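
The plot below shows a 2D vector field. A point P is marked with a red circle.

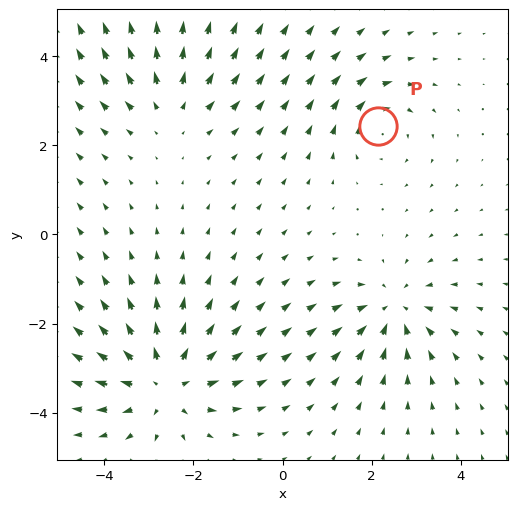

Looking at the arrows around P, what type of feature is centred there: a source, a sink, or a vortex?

At P (2.1, 2.4) the arrows circulate clockwise. Divergence ≈0, curl about -3 — near-zero divergence with nonzero curl is a vortex.

vortex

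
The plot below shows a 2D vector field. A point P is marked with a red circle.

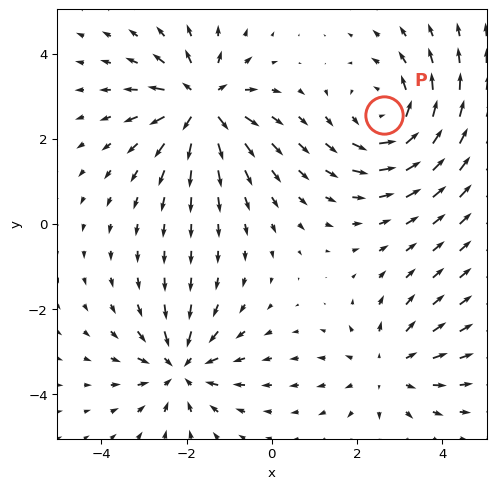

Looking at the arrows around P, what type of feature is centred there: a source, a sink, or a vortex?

At P (2.6, 2.5) the arrows circulate counterclockwise. Divergence ≈0, curl about +4 — near-zero divergence with nonzero curl is a vortex.

vortex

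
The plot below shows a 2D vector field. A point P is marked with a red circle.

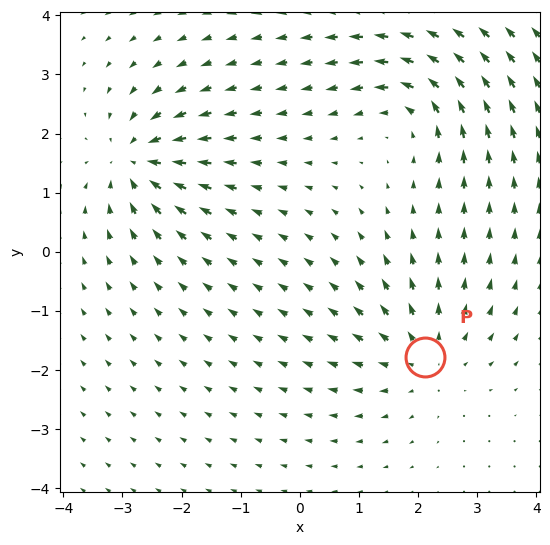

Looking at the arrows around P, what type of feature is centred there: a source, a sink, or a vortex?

source

At P (2.1, -1.8) the arrows spread outward. Divergence about +4, curl ≈0 — positive divergence with near-zero curl is a source.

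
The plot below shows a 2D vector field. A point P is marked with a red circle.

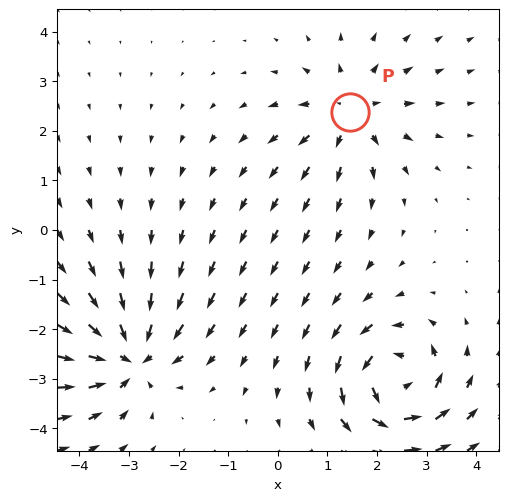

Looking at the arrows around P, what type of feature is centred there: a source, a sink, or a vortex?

source

At P (1.5, 2.4) the arrows spread outward. Divergence about +4, curl ≈0 — positive divergence with near-zero curl is a source.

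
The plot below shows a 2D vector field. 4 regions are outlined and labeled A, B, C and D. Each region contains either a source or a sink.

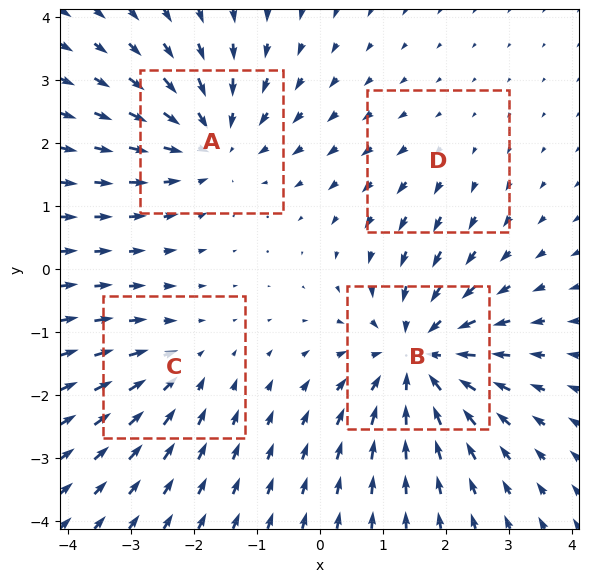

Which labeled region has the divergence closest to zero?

D

Divergence at each region's feature centre — A: about -5, B: about -6, C: about -3, D: about +2. Region D is closest to zero.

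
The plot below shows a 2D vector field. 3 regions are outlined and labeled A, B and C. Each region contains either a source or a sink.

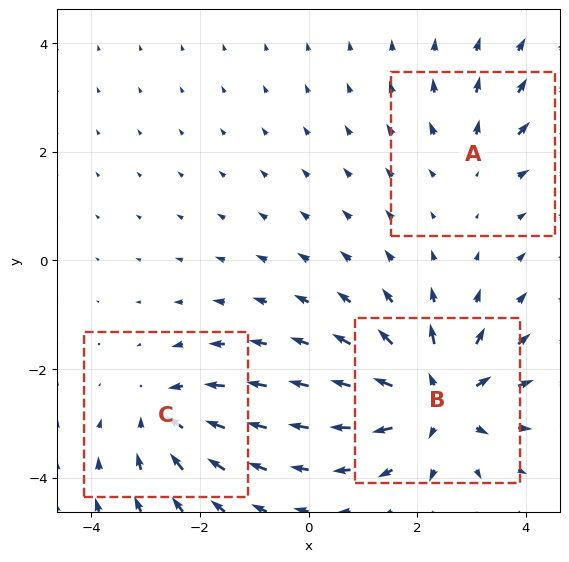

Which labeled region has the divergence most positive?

Divergence at each region's feature centre — A: about +2, B: about +5, C: about -3. Region B is most positive.

B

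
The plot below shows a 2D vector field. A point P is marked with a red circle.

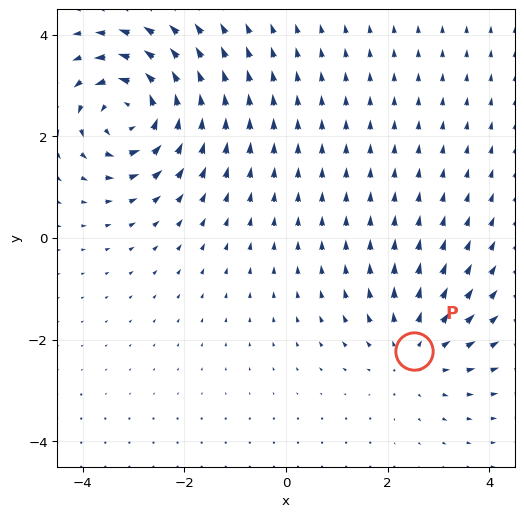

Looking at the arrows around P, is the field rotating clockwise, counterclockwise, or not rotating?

Near P at (2.5, -2.2) the arrows show no circulation. The curl there is ≈0.

not rotating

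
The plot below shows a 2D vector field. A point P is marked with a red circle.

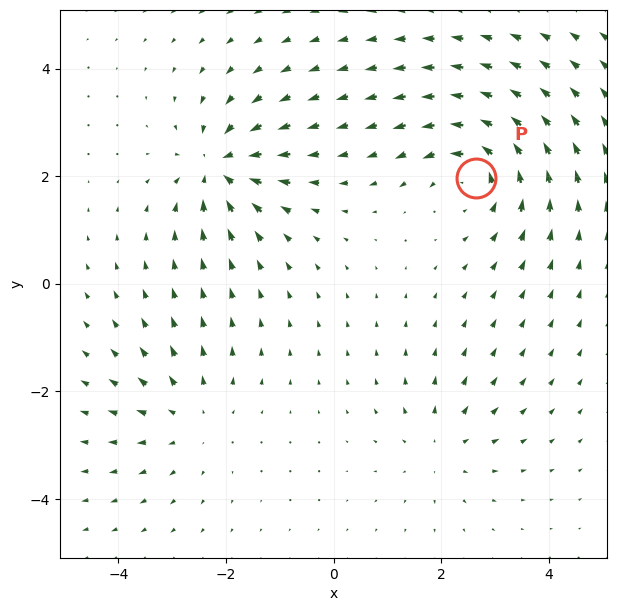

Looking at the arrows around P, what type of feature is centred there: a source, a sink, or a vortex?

At P (2.6, 2.0) the arrows circulate counterclockwise. Divergence ≈0, curl about +5 — near-zero divergence with nonzero curl is a vortex.

vortex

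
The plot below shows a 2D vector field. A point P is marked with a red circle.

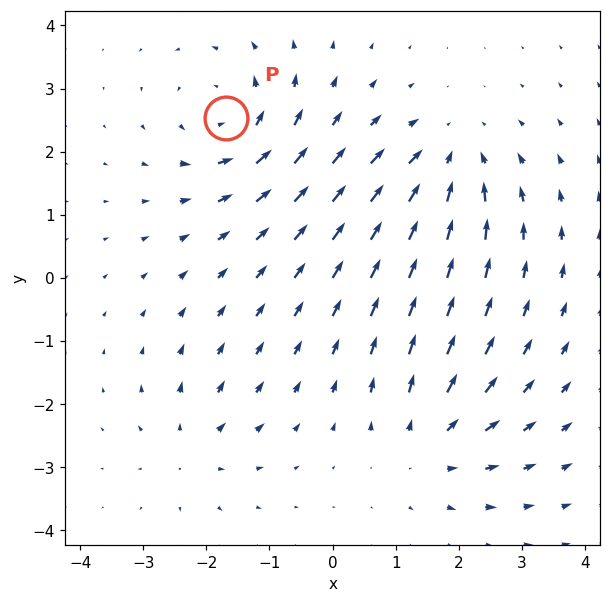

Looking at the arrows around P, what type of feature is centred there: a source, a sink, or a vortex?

At P (-1.7, 2.5) the arrows circulate counterclockwise. Divergence ≈0, curl about +5 — near-zero divergence with nonzero curl is a vortex.

vortex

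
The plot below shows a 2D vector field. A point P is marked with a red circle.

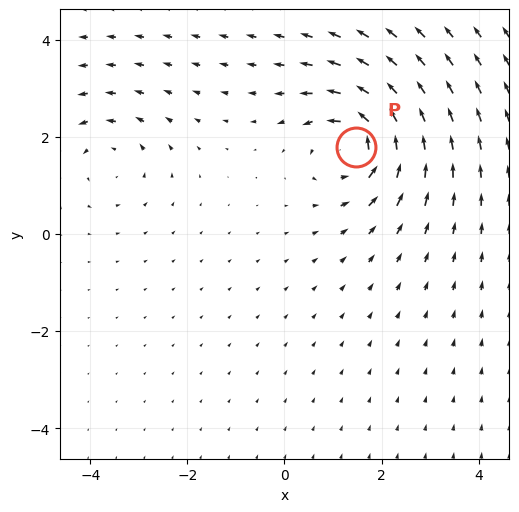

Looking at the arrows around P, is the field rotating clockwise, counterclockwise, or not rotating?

counterclockwise

Near P at (1.5, 1.8) the arrows circulate counterclockwise. The curl (z-component) there is about +6; positive curl means counterclockwise rotation.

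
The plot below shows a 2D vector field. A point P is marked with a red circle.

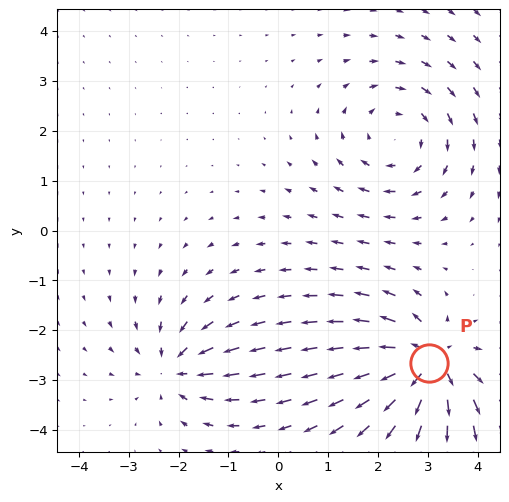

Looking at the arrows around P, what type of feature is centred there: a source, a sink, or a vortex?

source

At P (3.0, -2.7) the arrows spread outward. Divergence about +7, curl ≈0 — positive divergence with near-zero curl is a source.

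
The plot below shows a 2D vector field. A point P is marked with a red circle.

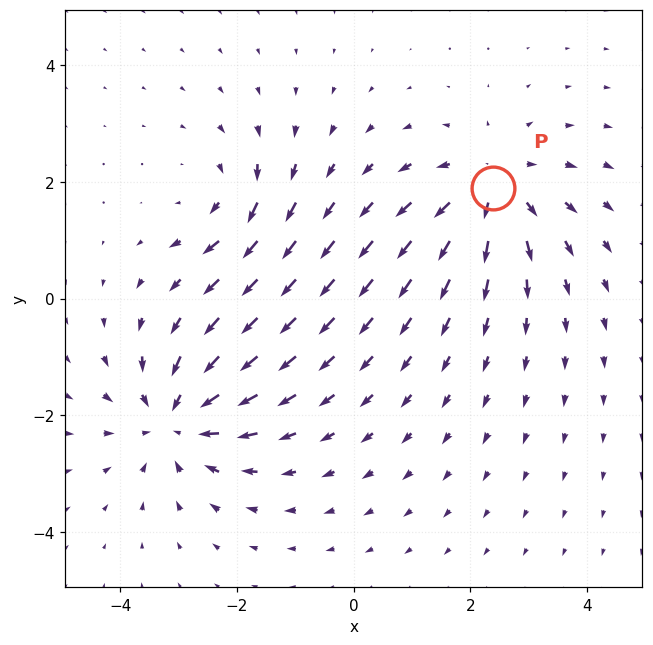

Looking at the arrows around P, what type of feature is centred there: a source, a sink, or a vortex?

At P (2.4, 1.9) the arrows spread outward. Divergence about +4, curl ≈0 — positive divergence with near-zero curl is a source.

source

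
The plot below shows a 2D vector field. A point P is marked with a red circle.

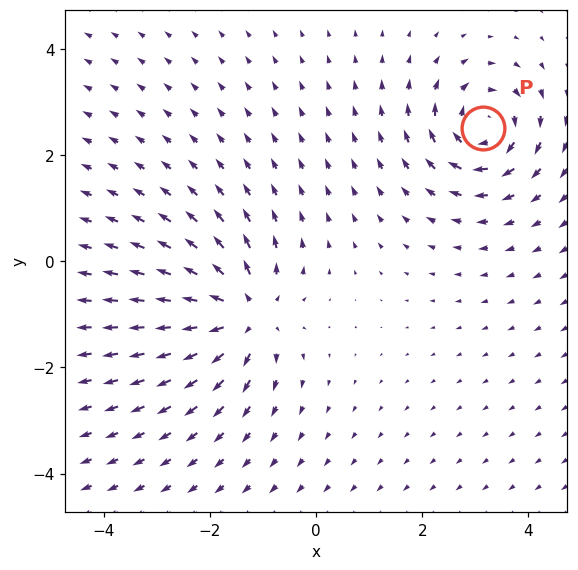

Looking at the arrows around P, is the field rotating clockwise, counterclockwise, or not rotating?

clockwise

Near P at (3.2, 2.5) the arrows circulate clockwise. The curl (z-component) there is about -4; negative curl means clockwise rotation.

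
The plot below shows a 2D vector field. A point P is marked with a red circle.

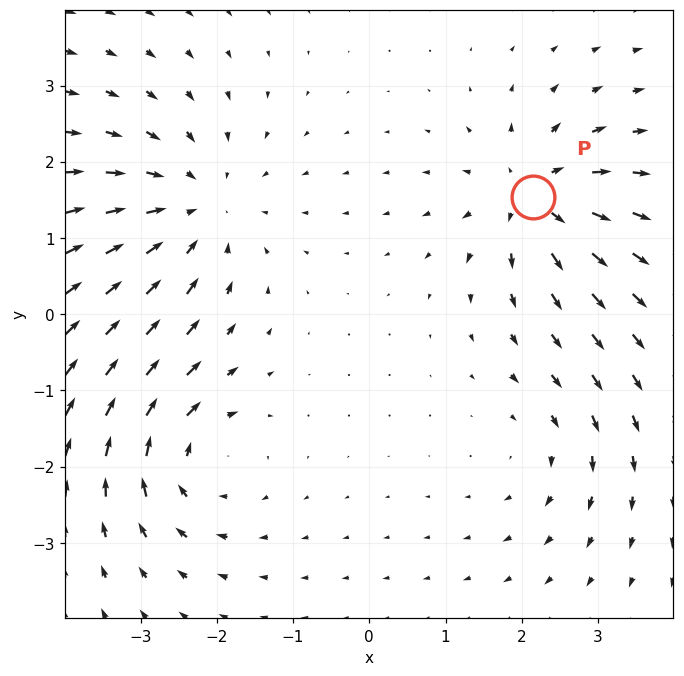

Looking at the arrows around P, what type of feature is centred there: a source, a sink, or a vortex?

source

At P (2.2, 1.5) the arrows spread outward. Divergence about +5, curl ≈0 — positive divergence with near-zero curl is a source.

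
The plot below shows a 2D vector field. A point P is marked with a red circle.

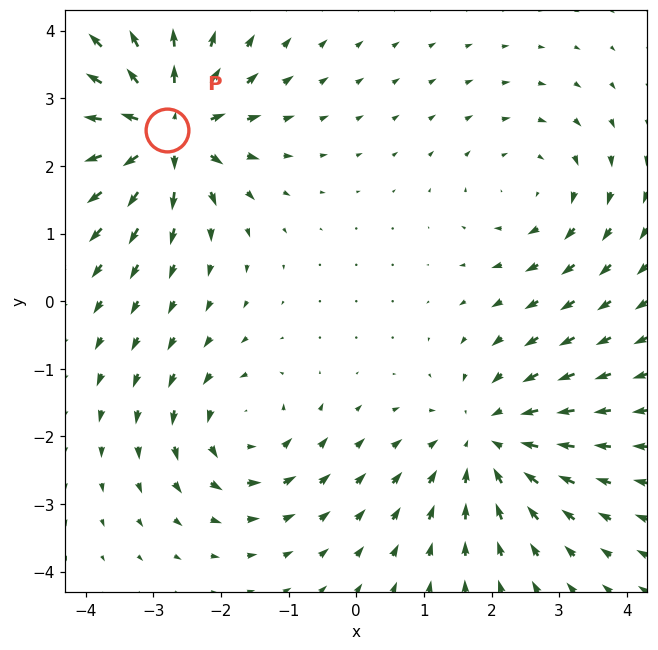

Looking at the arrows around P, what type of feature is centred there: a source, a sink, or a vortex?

At P (-2.8, 2.5) the arrows spread outward. Divergence about +6, curl ≈0 — positive divergence with near-zero curl is a source.

source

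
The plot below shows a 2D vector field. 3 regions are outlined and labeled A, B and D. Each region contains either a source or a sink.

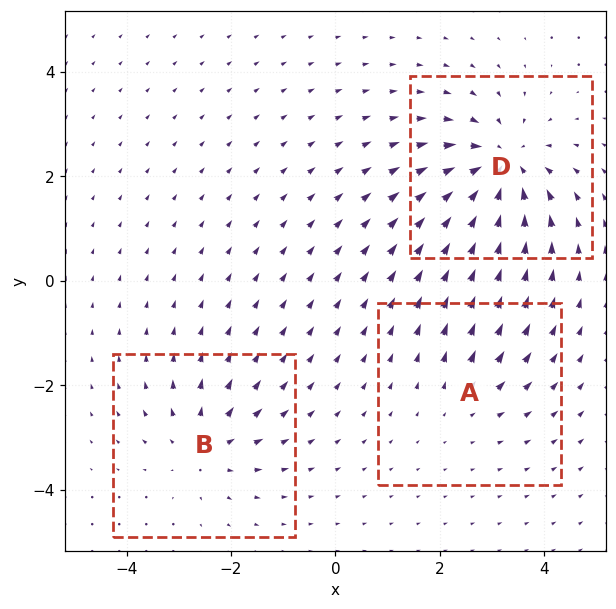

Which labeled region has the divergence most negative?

Divergence at each region's feature centre — A: about +2, B: about +3, D: about -5. Region D is most negative.

D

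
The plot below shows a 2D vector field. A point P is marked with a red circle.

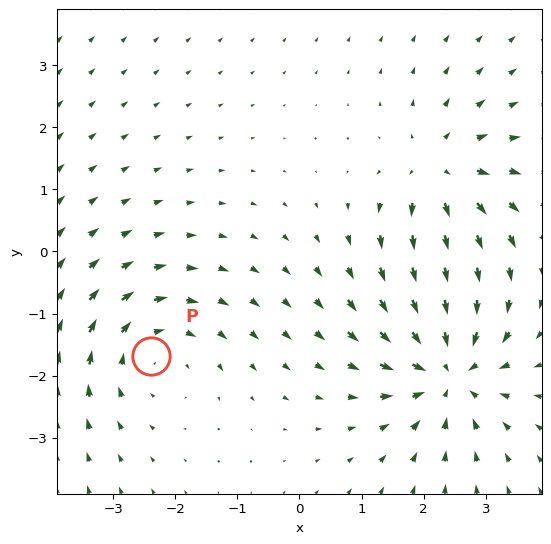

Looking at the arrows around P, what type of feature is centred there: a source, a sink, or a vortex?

At P (-2.4, -1.7) the arrows circulate clockwise. Divergence ≈0, curl about -3 — near-zero divergence with nonzero curl is a vortex.

vortex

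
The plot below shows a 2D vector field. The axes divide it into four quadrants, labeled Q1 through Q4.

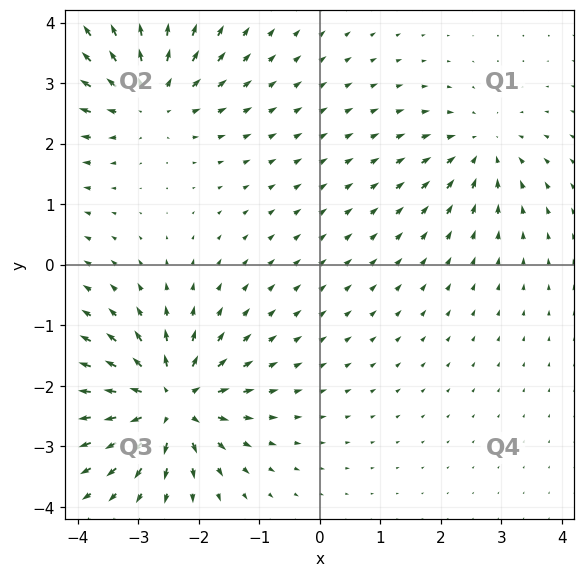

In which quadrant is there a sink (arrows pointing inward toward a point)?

The sink sits at approximately (2.7, 1.9), which lies in quadrant Q1. The divergence there is about -4, negative as expected for a sink.

Q1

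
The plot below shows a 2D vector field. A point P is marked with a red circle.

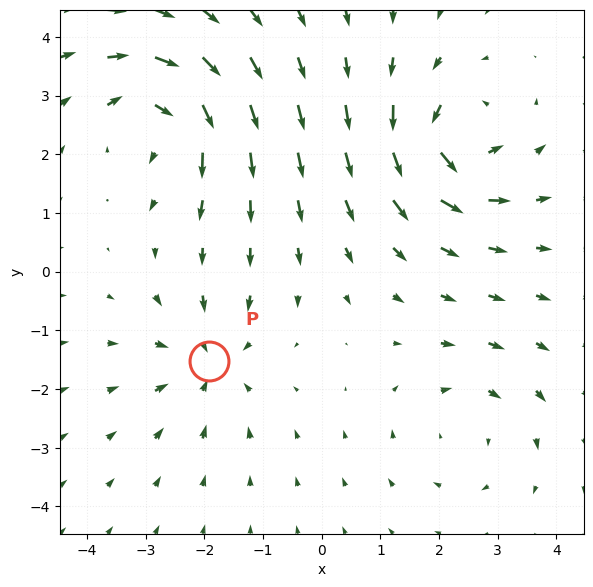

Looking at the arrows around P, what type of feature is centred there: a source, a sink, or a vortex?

At P (-1.9, -1.5) the arrows converge inward. Divergence about -4, curl ≈0 — negative divergence with near-zero curl is a sink.

sink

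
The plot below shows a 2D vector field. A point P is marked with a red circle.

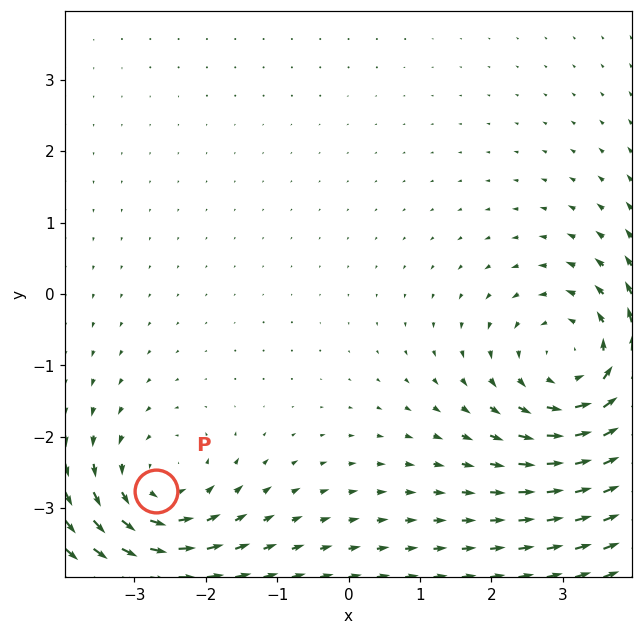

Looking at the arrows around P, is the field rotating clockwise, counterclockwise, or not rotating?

counterclockwise

Near P at (-2.7, -2.8) the arrows circulate counterclockwise. The curl (z-component) there is about +4; positive curl means counterclockwise rotation.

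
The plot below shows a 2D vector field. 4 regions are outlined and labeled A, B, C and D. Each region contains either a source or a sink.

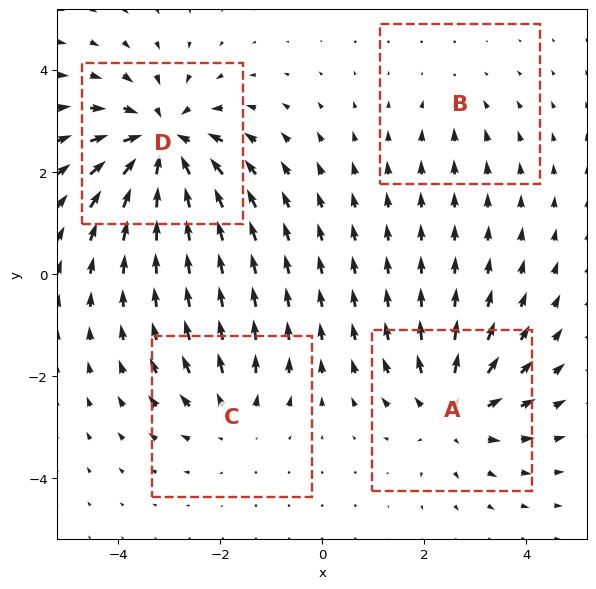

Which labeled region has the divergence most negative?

D

Divergence at each region's feature centre — A: about +5, B: about -2, C: about +3, D: about -7. Region D is most negative.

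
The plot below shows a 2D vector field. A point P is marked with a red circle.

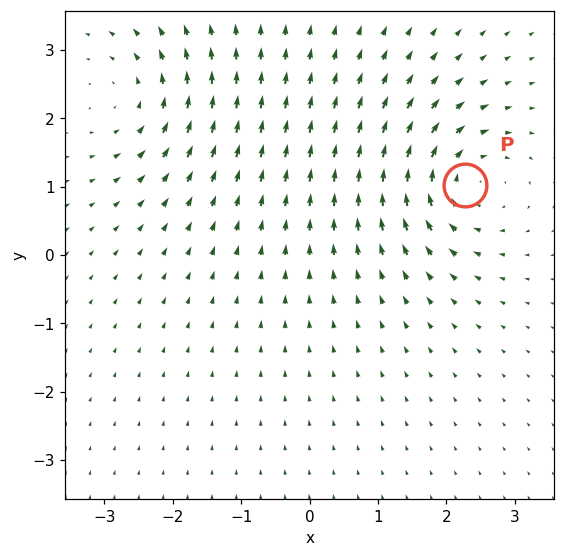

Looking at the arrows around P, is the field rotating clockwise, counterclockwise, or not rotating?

clockwise

Near P at (2.3, 1.0) the arrows circulate clockwise. The curl (z-component) there is about -6; negative curl means clockwise rotation.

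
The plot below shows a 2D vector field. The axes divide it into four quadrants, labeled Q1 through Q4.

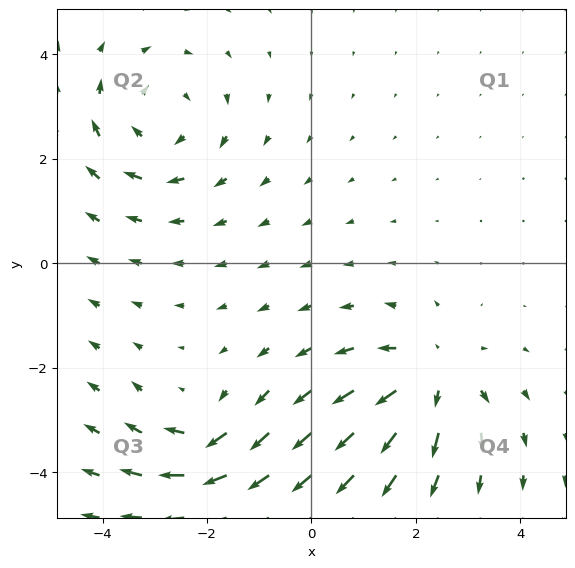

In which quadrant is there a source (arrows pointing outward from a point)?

Q4

The source sits at approximately (2.3, -2.2), which lies in quadrant Q4. The divergence there is about +5, positive as expected for a source.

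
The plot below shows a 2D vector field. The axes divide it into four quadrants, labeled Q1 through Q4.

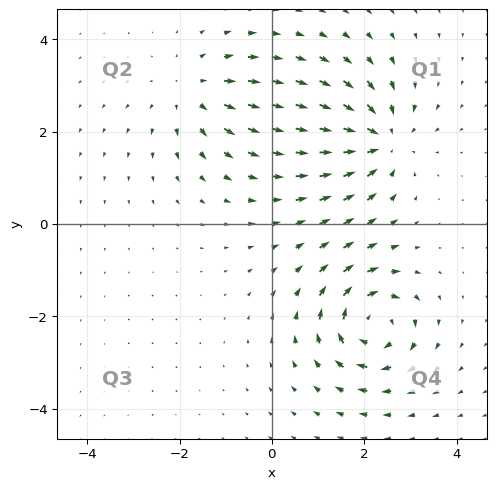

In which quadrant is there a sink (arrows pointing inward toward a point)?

Q1

The sink sits at approximately (2.3, 1.8), which lies in quadrant Q1. The divergence there is about -5, negative as expected for a sink.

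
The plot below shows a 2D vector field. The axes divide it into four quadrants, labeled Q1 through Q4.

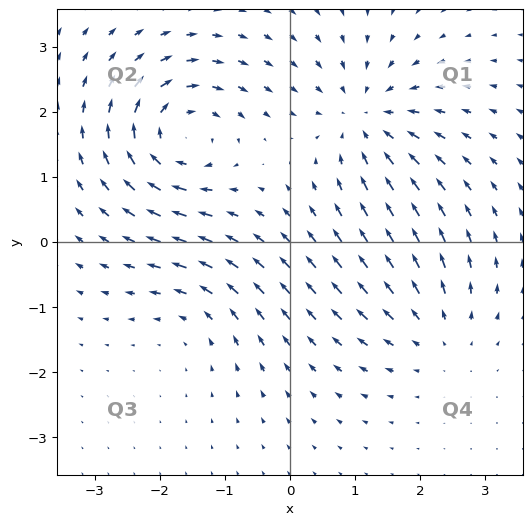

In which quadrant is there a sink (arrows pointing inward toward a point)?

The sink sits at approximately (1.2, 1.9), which lies in quadrant Q1. The divergence there is about -4, negative as expected for a sink.

Q1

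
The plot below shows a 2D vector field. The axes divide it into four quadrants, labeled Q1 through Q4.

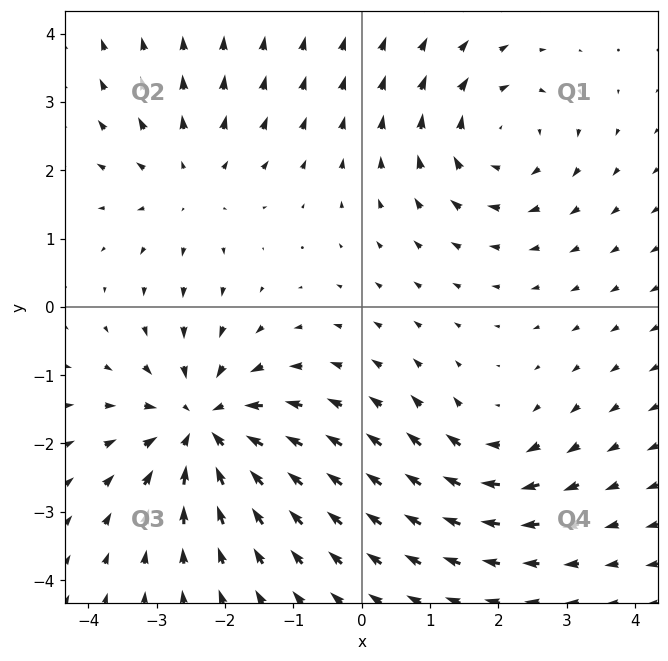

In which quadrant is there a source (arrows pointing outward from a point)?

Q2

The source sits at approximately (-2.5, 1.8), which lies in quadrant Q2. The divergence there is about +2, positive as expected for a source.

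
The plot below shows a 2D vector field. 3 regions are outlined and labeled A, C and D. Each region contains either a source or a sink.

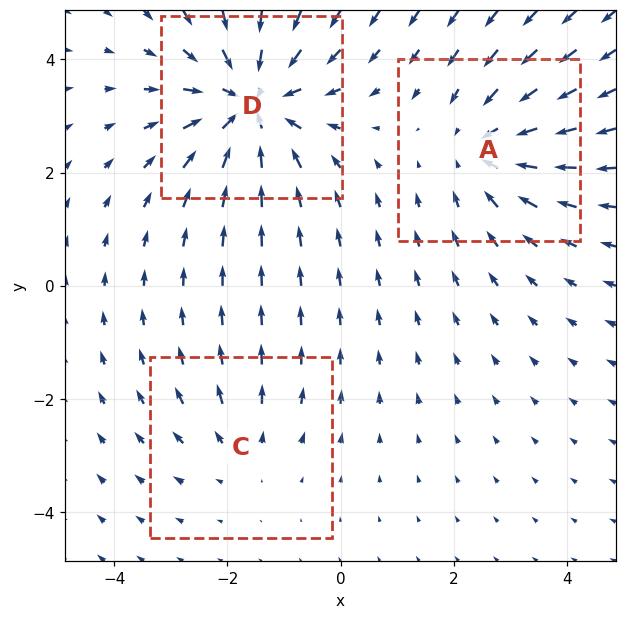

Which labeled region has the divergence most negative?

D

Divergence at each region's feature centre — A: about -3, C: about +2, D: about -5. Region D is most negative.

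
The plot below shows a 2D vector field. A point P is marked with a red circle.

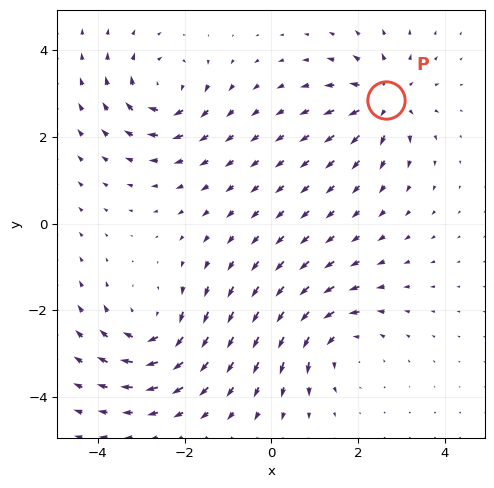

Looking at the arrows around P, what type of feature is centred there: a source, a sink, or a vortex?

At P (2.6, 2.9) the arrows spread outward. Divergence about +6, curl ≈0 — positive divergence with near-zero curl is a source.

source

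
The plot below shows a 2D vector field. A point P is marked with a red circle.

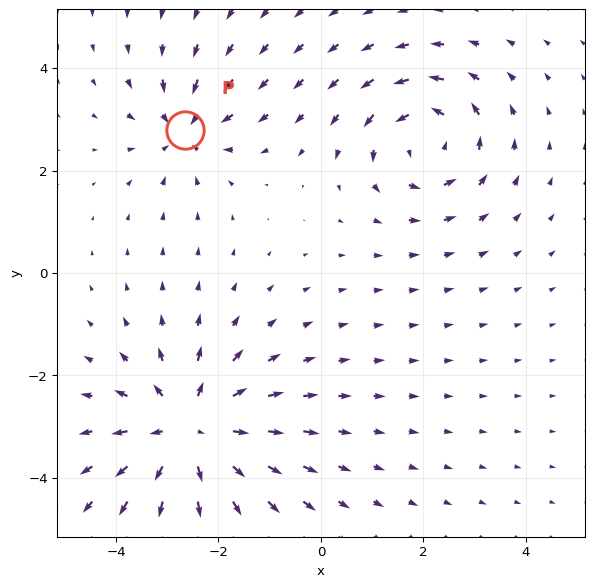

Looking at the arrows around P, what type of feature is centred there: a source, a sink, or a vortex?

sink

At P (-2.7, 2.8) the arrows converge inward. Divergence about -3, curl ≈0 — negative divergence with near-zero curl is a sink.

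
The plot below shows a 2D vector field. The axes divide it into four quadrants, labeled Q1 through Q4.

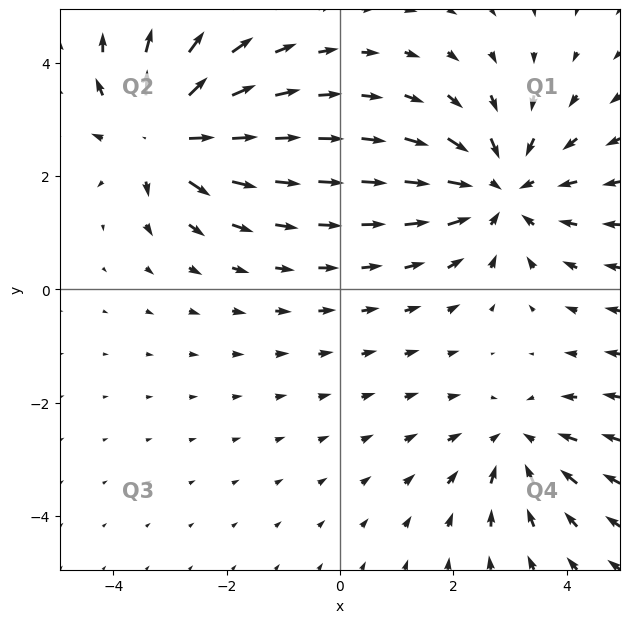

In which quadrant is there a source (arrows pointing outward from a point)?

The source sits at approximately (-3.1, 2.7), which lies in quadrant Q2. The divergence there is about +6, positive as expected for a source.

Q2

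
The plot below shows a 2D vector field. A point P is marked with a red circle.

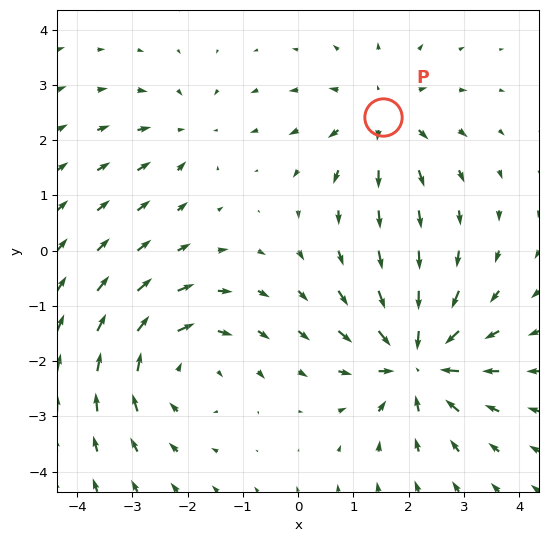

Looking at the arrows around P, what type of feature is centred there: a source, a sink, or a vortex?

At P (1.5, 2.4) the arrows spread outward. Divergence about +4, curl ≈0 — positive divergence with near-zero curl is a source.

source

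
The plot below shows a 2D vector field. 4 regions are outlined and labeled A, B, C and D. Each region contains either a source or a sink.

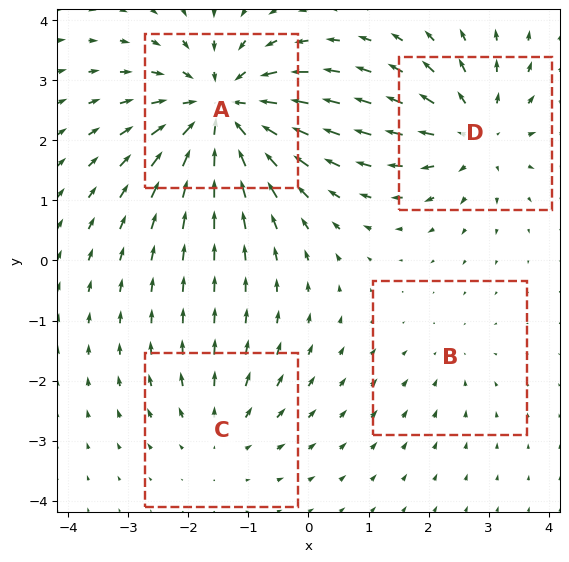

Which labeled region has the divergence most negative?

Divergence at each region's feature centre — A: about -7, B: about -2, C: about +3, D: about +5. Region A is most negative.

A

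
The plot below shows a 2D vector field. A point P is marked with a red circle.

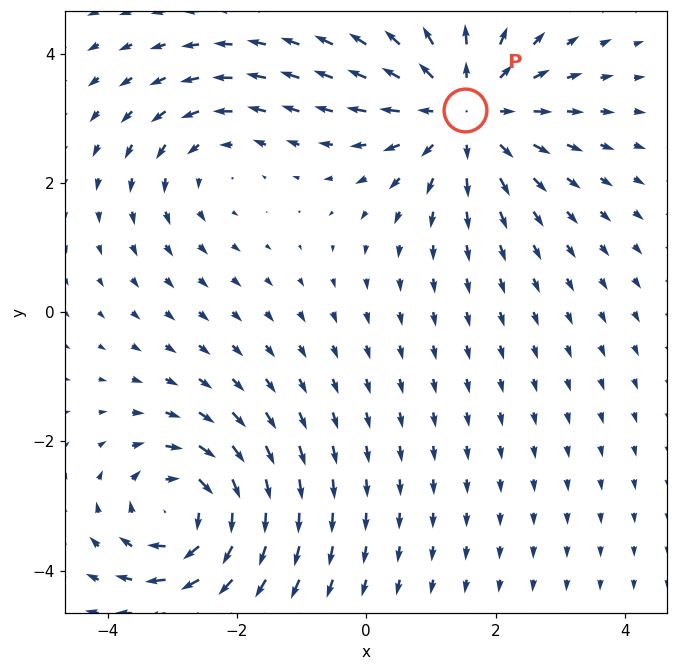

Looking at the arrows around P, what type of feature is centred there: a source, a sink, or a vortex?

At P (1.5, 3.1) the arrows spread outward. Divergence about +4, curl ≈0 — positive divergence with near-zero curl is a source.

source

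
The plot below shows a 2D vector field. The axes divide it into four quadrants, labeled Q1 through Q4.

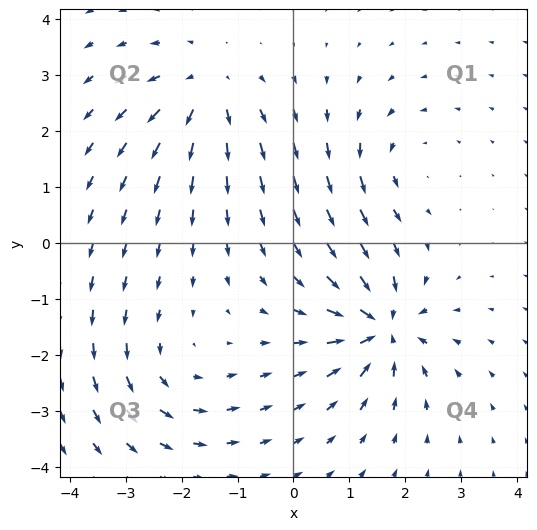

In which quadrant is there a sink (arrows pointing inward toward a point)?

Q4

The sink sits at approximately (1.6, -1.5), which lies in quadrant Q4. The divergence there is about -7, negative as expected for a sink.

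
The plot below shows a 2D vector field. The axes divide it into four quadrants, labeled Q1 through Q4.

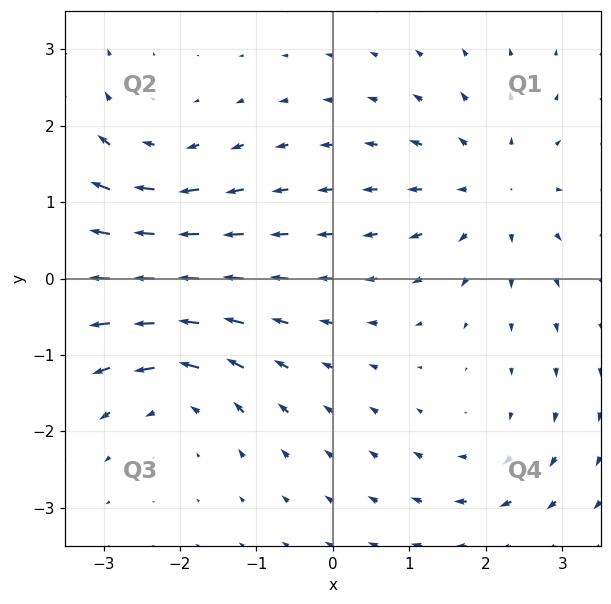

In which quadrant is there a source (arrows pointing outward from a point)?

Q1

The source sits at approximately (2.1, 1.2), which lies in quadrant Q1. The divergence there is about +4, positive as expected for a source.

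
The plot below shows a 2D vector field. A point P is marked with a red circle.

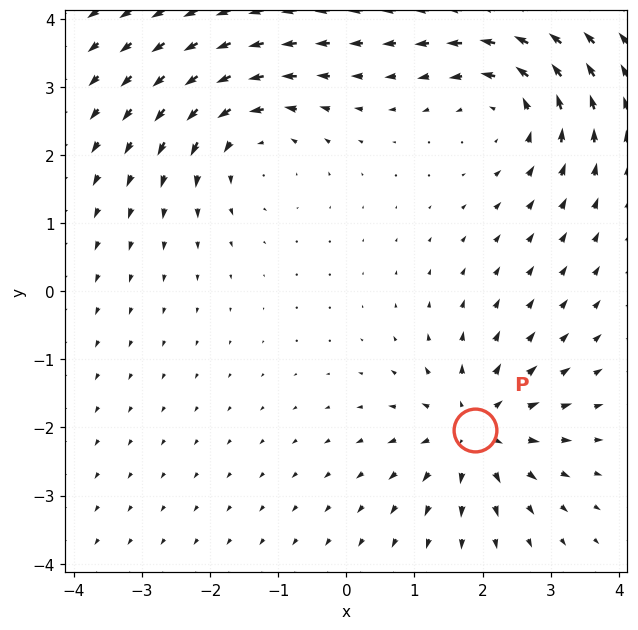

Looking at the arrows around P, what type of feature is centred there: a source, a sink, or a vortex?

At P (1.9, -2.0) the arrows spread outward. Divergence about +4, curl ≈0 — positive divergence with near-zero curl is a source.

source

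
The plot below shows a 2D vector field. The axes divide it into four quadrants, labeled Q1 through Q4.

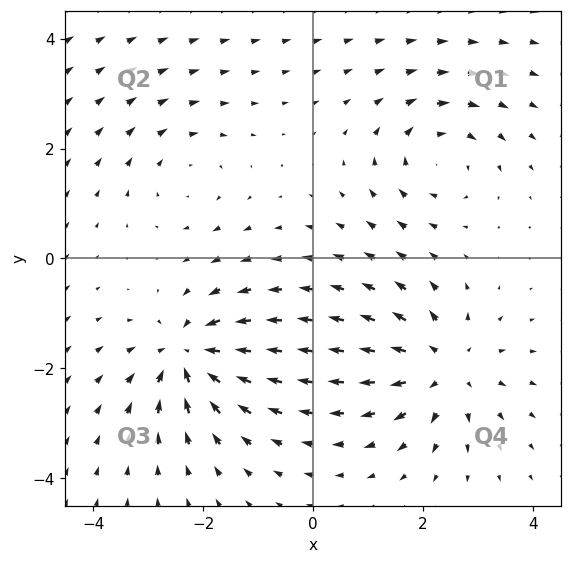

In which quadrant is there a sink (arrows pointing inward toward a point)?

Q3

The sink sits at approximately (-2.3, -1.8), which lies in quadrant Q3. The divergence there is about -6, negative as expected for a sink.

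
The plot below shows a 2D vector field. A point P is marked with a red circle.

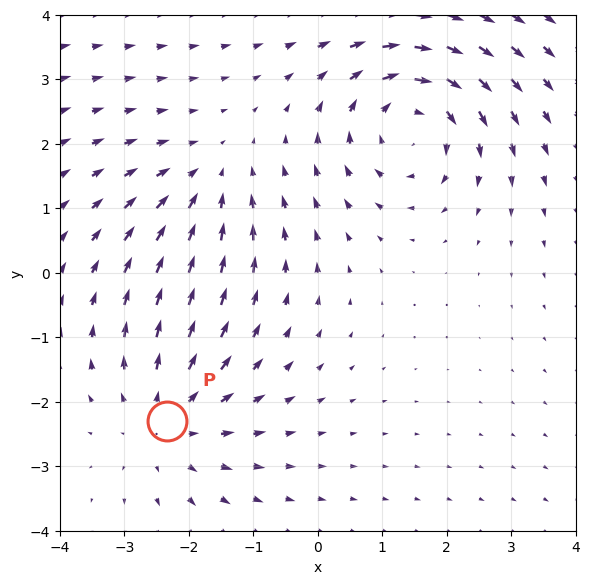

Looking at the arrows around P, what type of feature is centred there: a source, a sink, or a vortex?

At P (-2.3, -2.3) the arrows spread outward. Divergence about +3, curl ≈0 — positive divergence with near-zero curl is a source.

source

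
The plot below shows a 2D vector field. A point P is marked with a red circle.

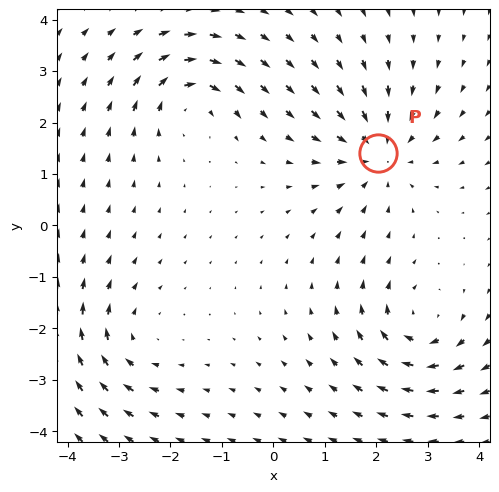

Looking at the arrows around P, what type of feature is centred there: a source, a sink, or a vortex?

sink

At P (2.0, 1.4) the arrows converge inward. Divergence about -4, curl ≈0 — negative divergence with near-zero curl is a sink.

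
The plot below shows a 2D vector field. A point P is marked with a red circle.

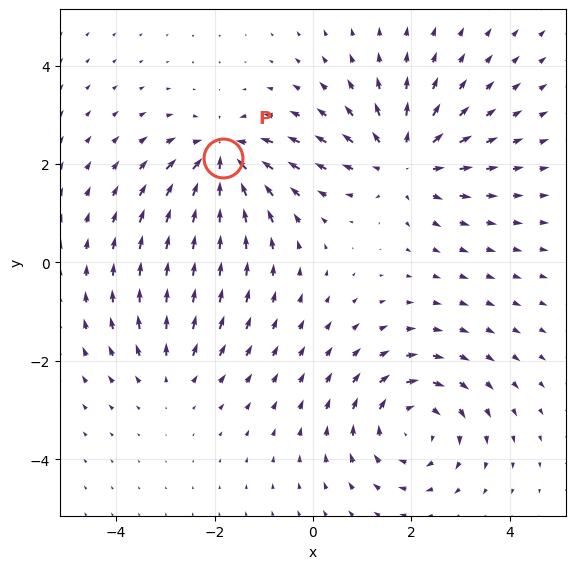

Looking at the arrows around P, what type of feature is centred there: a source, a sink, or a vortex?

At P (-1.8, 2.1) the arrows converge inward. Divergence about -5, curl ≈0 — negative divergence with near-zero curl is a sink.

sink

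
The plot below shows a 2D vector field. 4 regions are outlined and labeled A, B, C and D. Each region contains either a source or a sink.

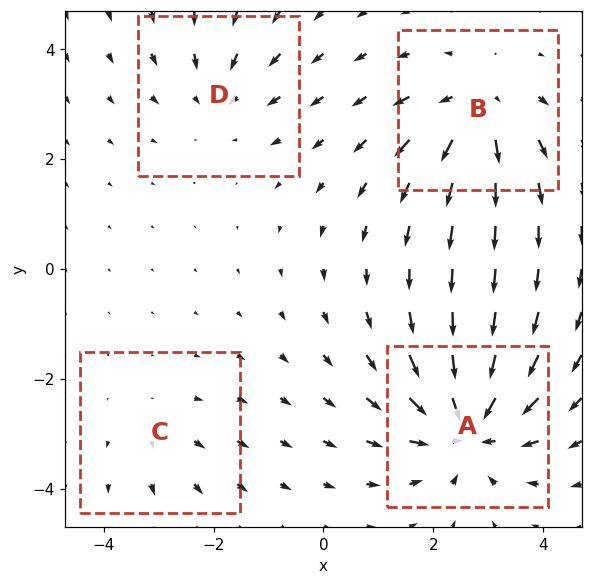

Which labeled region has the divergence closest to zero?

Divergence at each region's feature centre — A: about -7, B: about +5, C: about +2, D: about -3. Region C is closest to zero.

C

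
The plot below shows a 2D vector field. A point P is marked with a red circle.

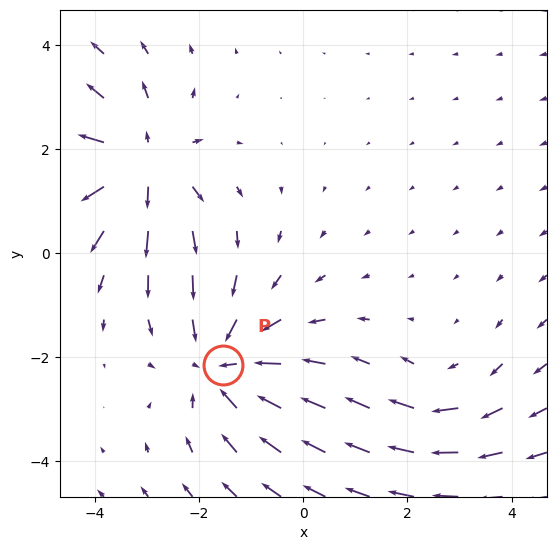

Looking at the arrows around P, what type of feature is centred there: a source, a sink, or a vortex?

sink

At P (-1.5, -2.2) the arrows converge inward. Divergence about -4, curl ≈0 — negative divergence with near-zero curl is a sink.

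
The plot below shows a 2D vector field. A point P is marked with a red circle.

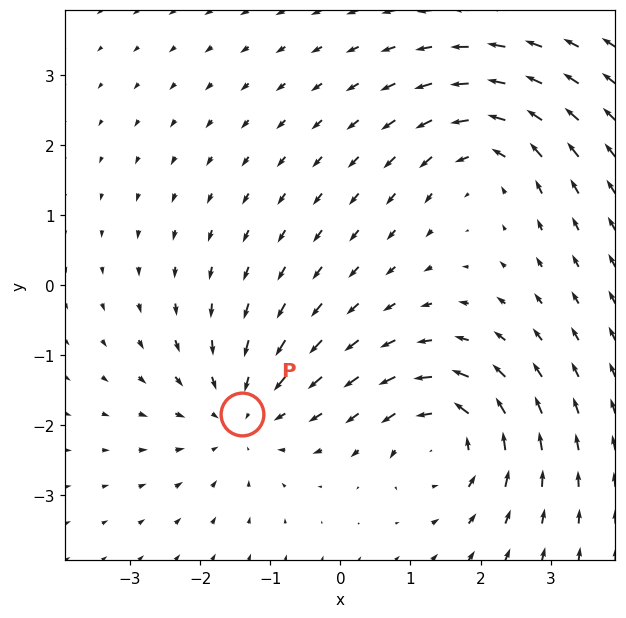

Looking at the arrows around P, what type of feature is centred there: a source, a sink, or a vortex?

At P (-1.4, -1.8) the arrows converge inward. Divergence about -3, curl ≈0 — negative divergence with near-zero curl is a sink.

sink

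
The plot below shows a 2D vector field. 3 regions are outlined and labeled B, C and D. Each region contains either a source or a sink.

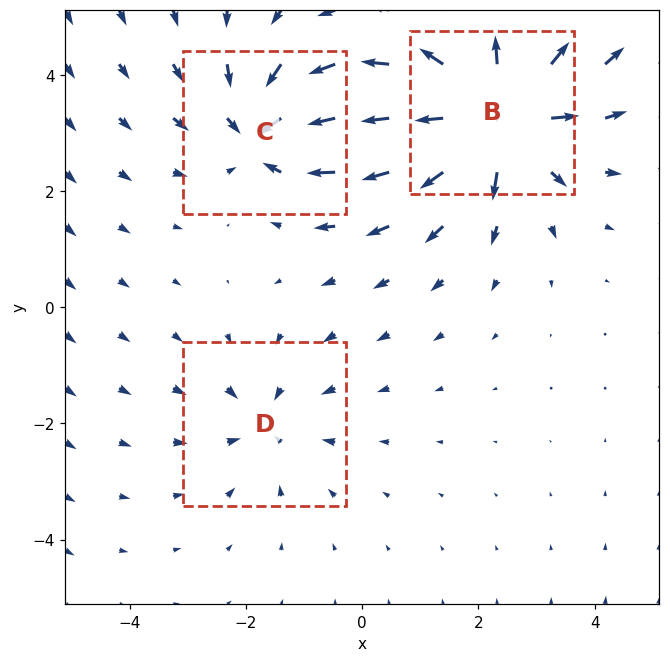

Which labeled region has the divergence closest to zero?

Divergence at each region's feature centre — B: about +5, C: about -3, D: about -2. Region D is closest to zero.

D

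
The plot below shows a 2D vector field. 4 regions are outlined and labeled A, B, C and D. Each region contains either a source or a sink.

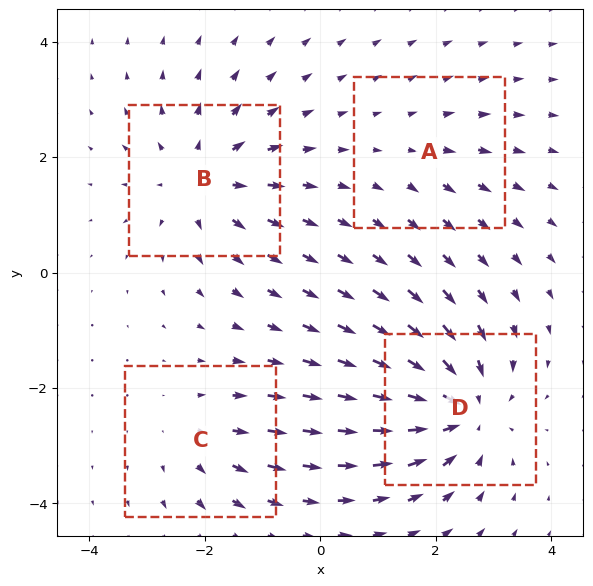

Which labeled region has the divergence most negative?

Divergence at each region's feature centre — A: about +2, B: about +5, C: about +3, D: about -6. Region D is most negative.

D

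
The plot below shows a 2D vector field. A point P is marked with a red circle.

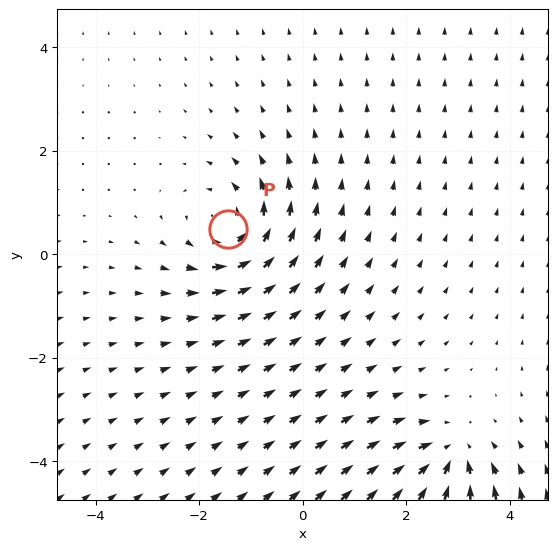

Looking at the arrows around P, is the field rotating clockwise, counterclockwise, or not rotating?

Near P at (-1.4, 0.5) the arrows circulate counterclockwise. The curl (z-component) there is about +4; positive curl means counterclockwise rotation.

counterclockwise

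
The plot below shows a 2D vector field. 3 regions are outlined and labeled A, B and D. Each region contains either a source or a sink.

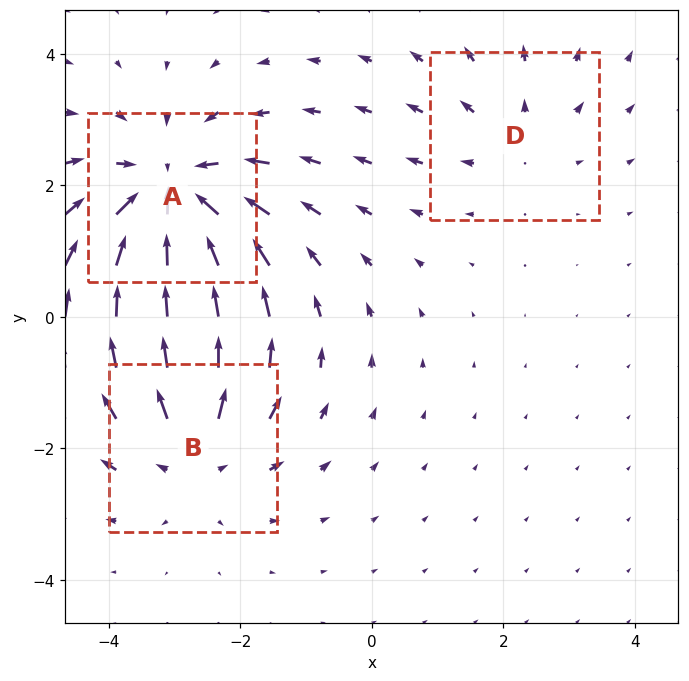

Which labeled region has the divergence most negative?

A

Divergence at each region's feature centre — A: about -4, B: about +3, D: about +2. Region A is most negative.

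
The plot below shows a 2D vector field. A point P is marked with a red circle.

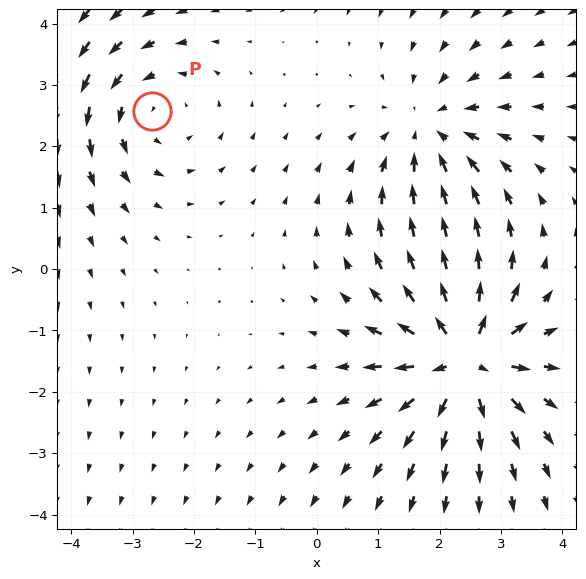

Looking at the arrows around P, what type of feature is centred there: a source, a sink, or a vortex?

At P (-2.7, 2.6) the arrows circulate counterclockwise. Divergence ≈0, curl about +3 — near-zero divergence with nonzero curl is a vortex.

vortex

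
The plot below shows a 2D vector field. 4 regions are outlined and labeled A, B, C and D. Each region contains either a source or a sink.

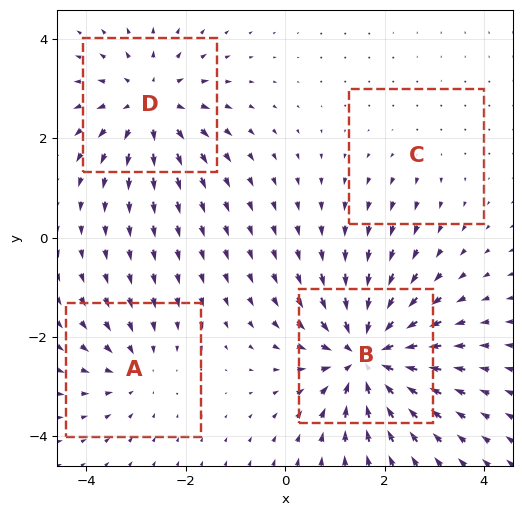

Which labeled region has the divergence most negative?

Divergence at each region's feature centre — A: about -3, B: about -8, C: about +2, D: about +5. Region B is most negative.

B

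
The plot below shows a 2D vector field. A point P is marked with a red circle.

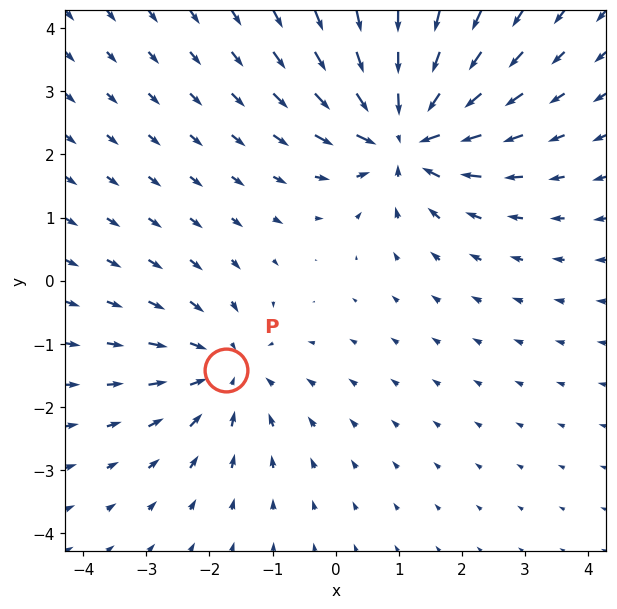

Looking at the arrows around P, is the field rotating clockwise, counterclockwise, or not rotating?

not rotating

Near P at (-1.7, -1.4) the arrows show no circulation. The curl there is ≈0.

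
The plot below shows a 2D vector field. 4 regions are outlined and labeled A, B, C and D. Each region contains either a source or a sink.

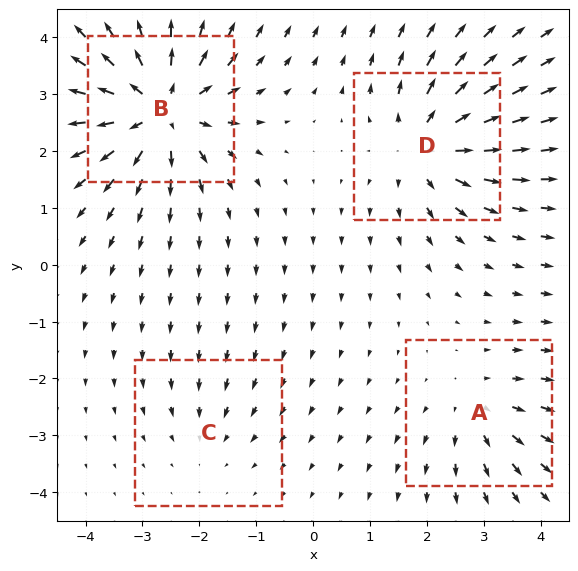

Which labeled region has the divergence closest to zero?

C

Divergence at each region's feature centre — A: about +4, B: about +8, C: about -2, D: about +6. Region C is closest to zero.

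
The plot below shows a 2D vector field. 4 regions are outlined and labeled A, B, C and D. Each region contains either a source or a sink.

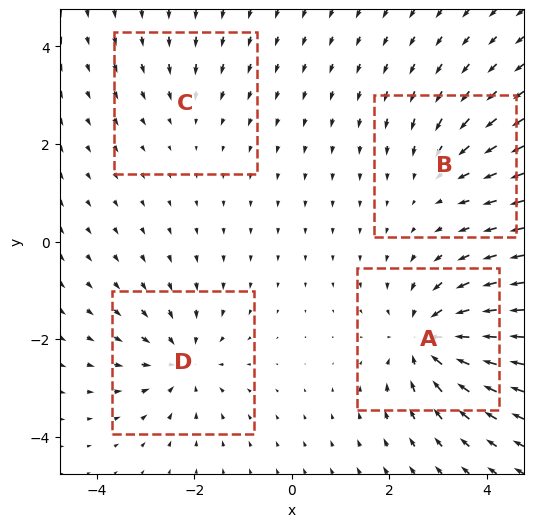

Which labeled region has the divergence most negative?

Divergence at each region's feature centre — A: about -7, B: about -3, C: about -2, D: about -5. Region A is most negative.

A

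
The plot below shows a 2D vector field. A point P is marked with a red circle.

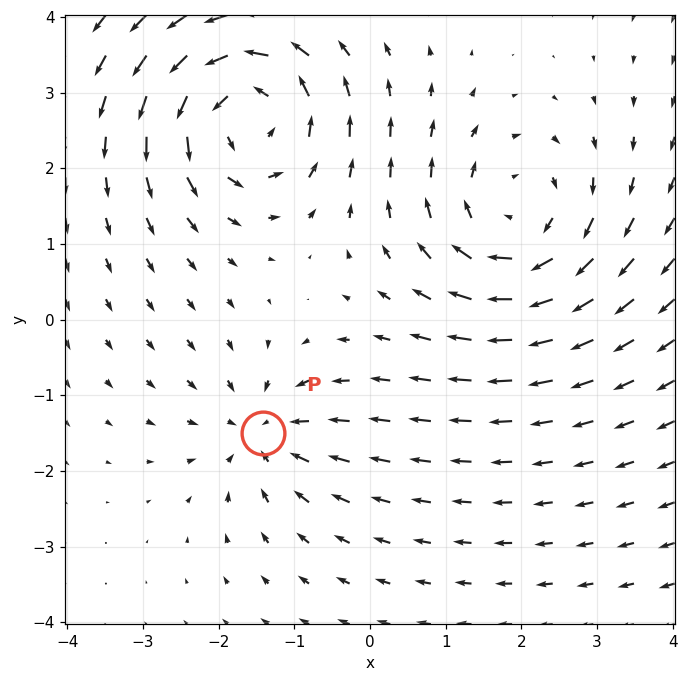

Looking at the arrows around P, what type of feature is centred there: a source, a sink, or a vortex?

At P (-1.4, -1.5) the arrows converge inward. Divergence about -3, curl ≈0 — negative divergence with near-zero curl is a sink.

sink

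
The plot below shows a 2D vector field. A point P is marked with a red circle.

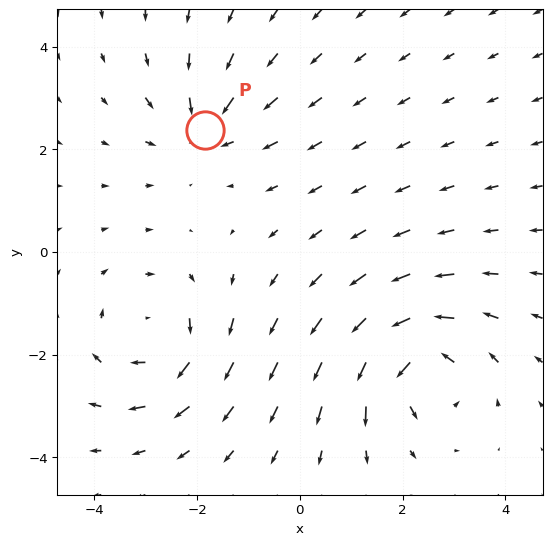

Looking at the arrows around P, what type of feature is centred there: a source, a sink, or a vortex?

sink

At P (-1.9, 2.4) the arrows converge inward. Divergence about -3, curl ≈0 — negative divergence with near-zero curl is a sink.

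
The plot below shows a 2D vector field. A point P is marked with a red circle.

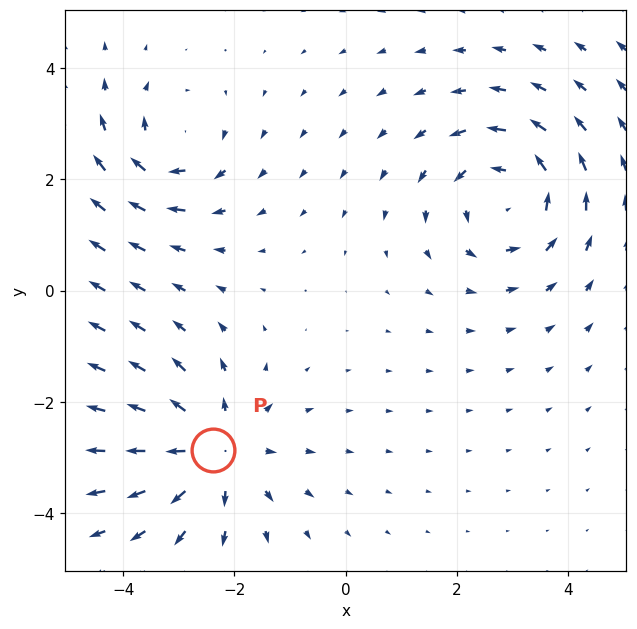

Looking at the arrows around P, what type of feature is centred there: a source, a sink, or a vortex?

source

At P (-2.4, -2.9) the arrows spread outward. Divergence about +4, curl ≈0 — positive divergence with near-zero curl is a source.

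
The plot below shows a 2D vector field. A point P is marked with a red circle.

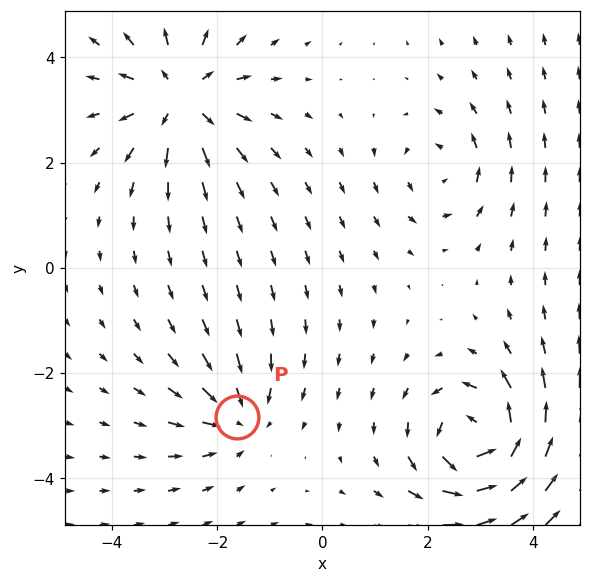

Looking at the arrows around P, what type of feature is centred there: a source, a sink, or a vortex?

sink

At P (-1.6, -2.8) the arrows converge inward. Divergence about -4, curl ≈0 — negative divergence with near-zero curl is a sink.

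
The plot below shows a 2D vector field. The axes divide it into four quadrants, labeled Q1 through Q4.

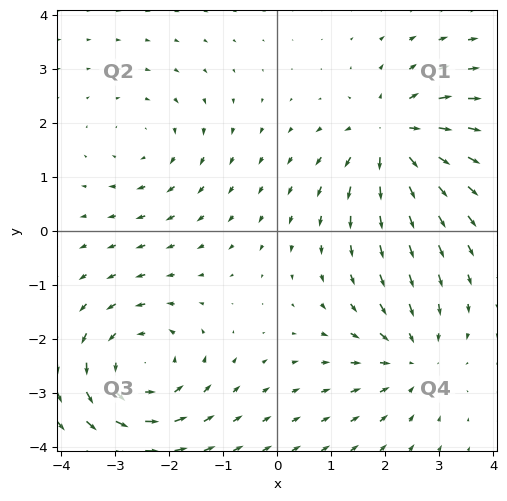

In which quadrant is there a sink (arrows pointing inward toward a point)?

The sink sits at approximately (2.5, -2.4), which lies in quadrant Q4. The divergence there is about -3, negative as expected for a sink.

Q4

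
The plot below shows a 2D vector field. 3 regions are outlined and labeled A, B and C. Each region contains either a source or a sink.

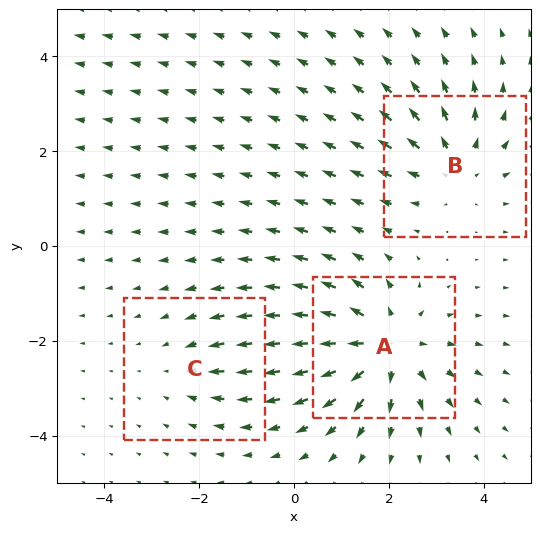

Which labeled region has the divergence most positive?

A

Divergence at each region's feature centre — A: about +4, B: about +3, C: about -2. Region A is most positive.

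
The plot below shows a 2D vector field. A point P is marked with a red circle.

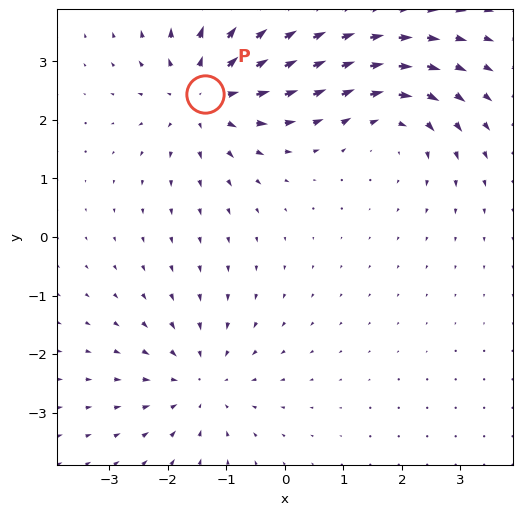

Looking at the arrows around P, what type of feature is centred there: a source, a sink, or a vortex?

source

At P (-1.4, 2.5) the arrows spread outward. Divergence about +5, curl ≈0 — positive divergence with near-zero curl is a source.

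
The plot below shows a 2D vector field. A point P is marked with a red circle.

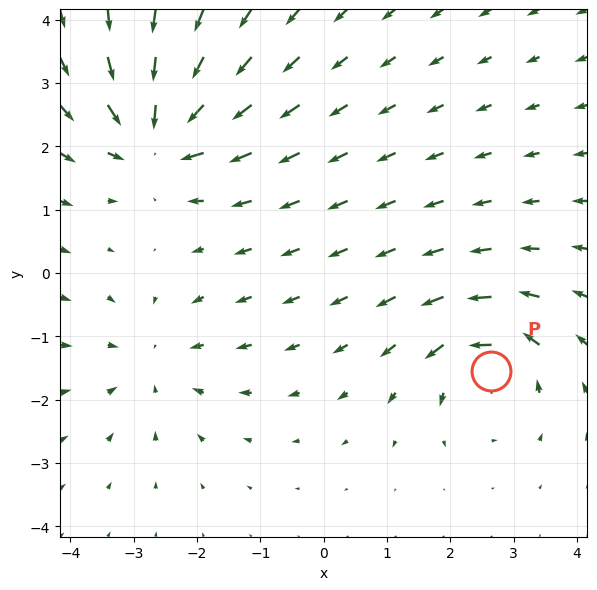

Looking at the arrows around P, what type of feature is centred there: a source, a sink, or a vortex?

At P (2.6, -1.6) the arrows circulate counterclockwise. Divergence ≈0, curl about +5 — near-zero divergence with nonzero curl is a vortex.

vortex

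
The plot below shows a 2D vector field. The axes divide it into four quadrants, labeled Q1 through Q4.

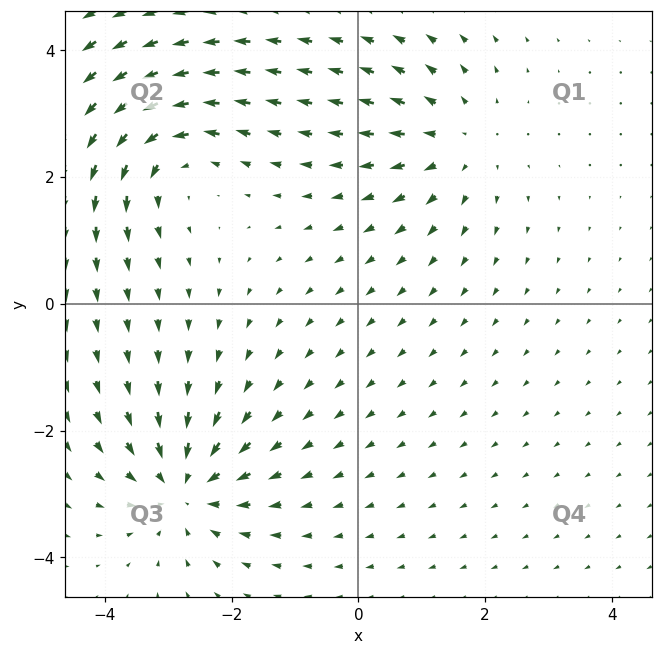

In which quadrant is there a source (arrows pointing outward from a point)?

Q1

The source sits at approximately (1.6, 2.6), which lies in quadrant Q1. The divergence there is about +3, positive as expected for a source.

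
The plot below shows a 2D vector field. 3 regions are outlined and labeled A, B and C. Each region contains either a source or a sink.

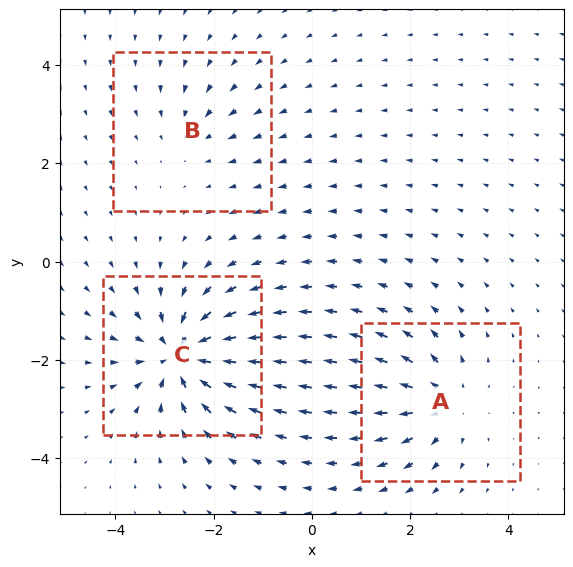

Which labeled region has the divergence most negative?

Divergence at each region's feature centre — A: about +4, B: about -2, C: about -6. Region C is most negative.

C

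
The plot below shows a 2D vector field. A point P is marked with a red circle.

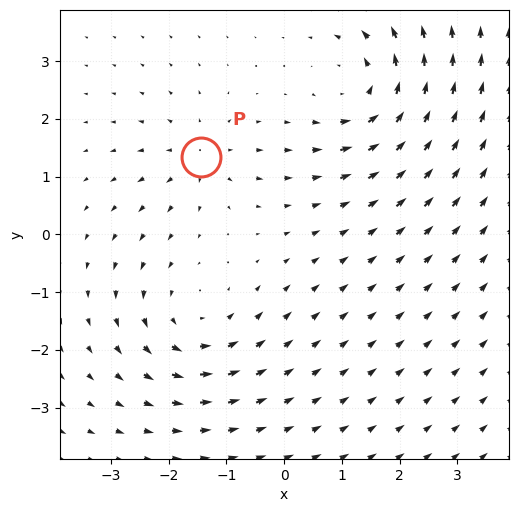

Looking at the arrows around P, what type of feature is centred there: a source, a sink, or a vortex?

At P (-1.4, 1.3) the arrows spread outward. Divergence about +3, curl ≈0 — positive divergence with near-zero curl is a source.

source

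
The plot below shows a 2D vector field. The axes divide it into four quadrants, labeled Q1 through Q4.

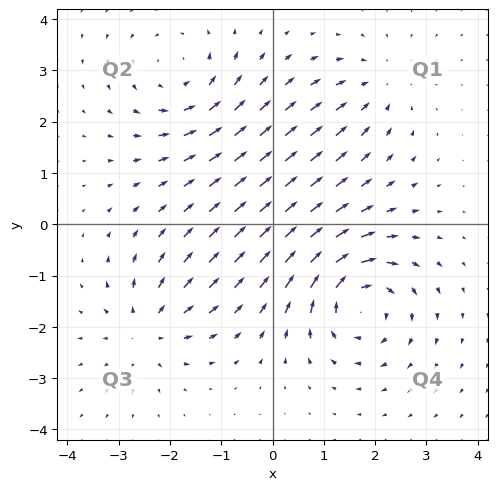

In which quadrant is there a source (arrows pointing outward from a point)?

Q3

The source sits at approximately (-2.5, -2.0), which lies in quadrant Q3. The divergence there is about +4, positive as expected for a source.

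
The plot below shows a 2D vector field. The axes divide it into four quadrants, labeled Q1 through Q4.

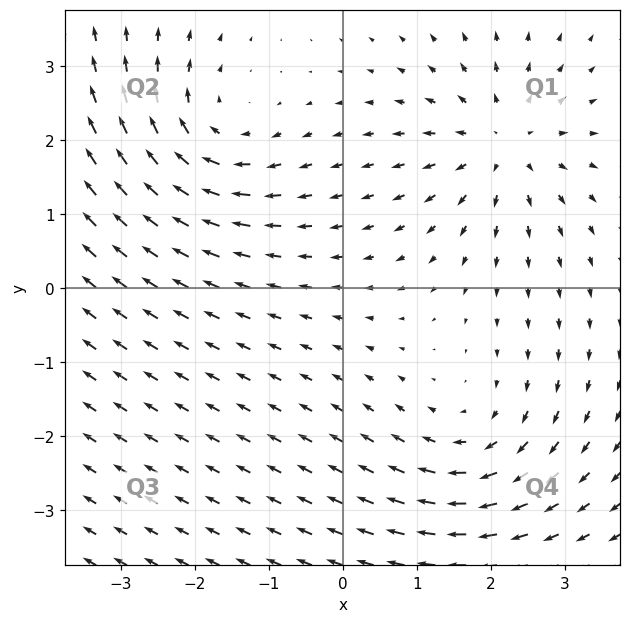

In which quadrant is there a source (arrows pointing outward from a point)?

Q1

The source sits at approximately (2.2, 1.9), which lies in quadrant Q1. The divergence there is about +4, positive as expected for a source.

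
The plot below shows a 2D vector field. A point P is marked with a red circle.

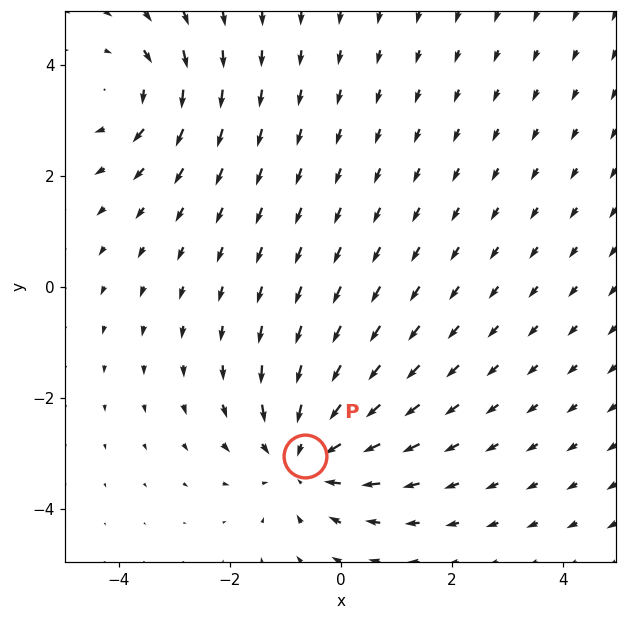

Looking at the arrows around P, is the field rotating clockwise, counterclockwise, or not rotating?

Near P at (-0.6, -3.1) the arrows show no circulation. The curl there is ≈0.

not rotating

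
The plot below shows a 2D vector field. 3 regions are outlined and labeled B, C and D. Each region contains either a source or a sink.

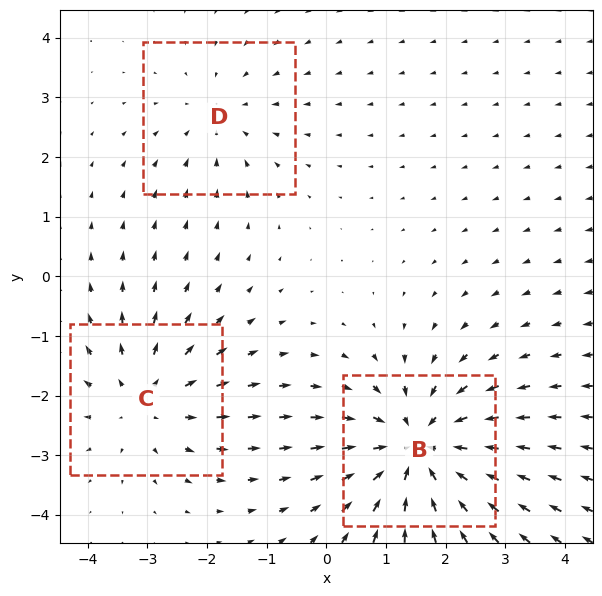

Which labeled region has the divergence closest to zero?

Divergence at each region's feature centre — B: about -4, C: about +3, D: about -2. Region D is closest to zero.

D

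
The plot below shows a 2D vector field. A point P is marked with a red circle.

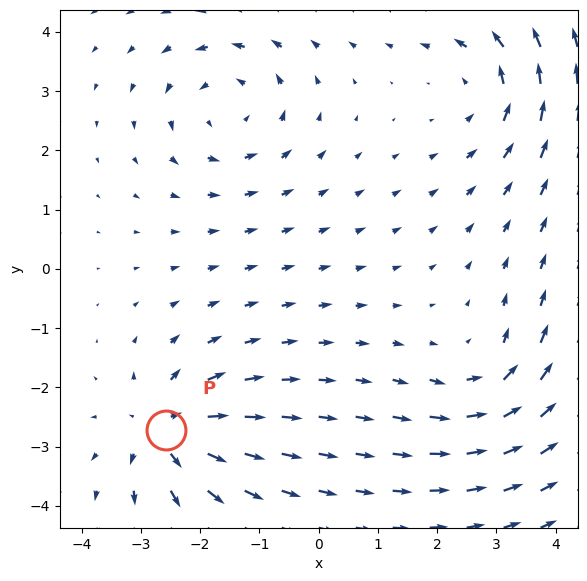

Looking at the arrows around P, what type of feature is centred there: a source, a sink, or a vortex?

At P (-2.6, -2.7) the arrows spread outward. Divergence about +4, curl ≈0 — positive divergence with near-zero curl is a source.

source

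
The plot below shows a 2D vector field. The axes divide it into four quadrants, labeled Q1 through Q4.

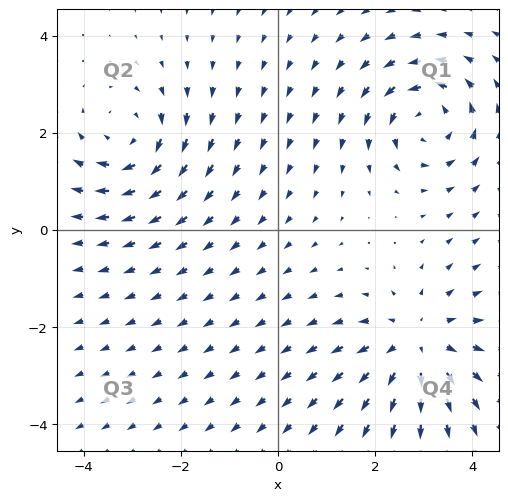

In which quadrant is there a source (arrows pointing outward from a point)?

Q4

The source sits at approximately (2.9, -2.3), which lies in quadrant Q4. The divergence there is about +4, positive as expected for a source.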